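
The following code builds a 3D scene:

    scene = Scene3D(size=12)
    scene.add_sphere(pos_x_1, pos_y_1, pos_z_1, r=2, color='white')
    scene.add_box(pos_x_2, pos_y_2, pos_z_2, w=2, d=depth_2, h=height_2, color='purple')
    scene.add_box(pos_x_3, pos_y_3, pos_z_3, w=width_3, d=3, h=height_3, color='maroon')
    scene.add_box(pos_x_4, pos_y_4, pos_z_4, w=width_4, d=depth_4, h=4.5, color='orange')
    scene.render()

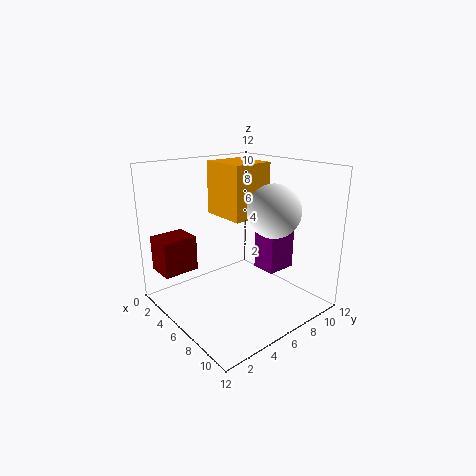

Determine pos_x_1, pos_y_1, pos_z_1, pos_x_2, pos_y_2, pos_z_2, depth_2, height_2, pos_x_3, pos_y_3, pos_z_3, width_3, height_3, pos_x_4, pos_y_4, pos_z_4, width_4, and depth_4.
pos_x_1 = 9.5; pos_y_1 = 6.5; pos_z_1 = 9; pos_x_2 = 7; pos_y_2 = 7; pos_z_2 = 3.5; depth_2 = 2.5; height_2 = 3.5; pos_x_3 = 1; pos_y_3 = 0.5; pos_z_3 = 3; width_3 = 2.5; height_3 = 3; pos_x_4 = 2.5; pos_y_4 = 5.5; pos_z_4 = 7.5; width_4 = 4; depth_4 = 3.5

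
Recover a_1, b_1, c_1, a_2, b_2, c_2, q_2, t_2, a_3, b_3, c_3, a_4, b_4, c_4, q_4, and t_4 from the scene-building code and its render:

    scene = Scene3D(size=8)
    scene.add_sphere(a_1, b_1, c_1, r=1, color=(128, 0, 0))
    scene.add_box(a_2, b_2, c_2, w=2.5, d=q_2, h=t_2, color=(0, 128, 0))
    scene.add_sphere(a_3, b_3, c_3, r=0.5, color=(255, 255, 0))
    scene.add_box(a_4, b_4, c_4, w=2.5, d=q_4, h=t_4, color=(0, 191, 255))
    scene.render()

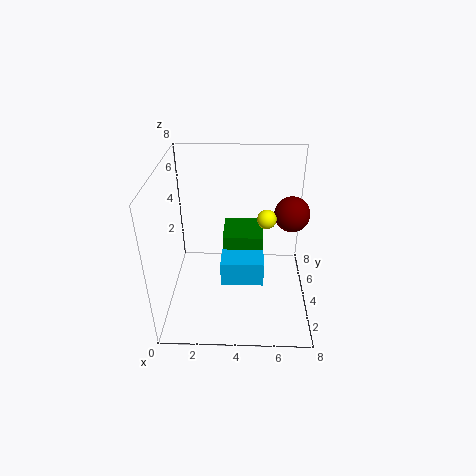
a_1 = 7, b_1 = 5, c_1 = 5, a_2 = 3, b_2 = 5.5, c_2 = 1.5, q_2 = 2.5, t_2 = 1.5, a_3 = 5.5, b_3 = 3.5, c_3 = 5.5, a_4 = 3, b_4 = 3.5, c_4 = 1, q_4 = 1.5, t_4 = 1.5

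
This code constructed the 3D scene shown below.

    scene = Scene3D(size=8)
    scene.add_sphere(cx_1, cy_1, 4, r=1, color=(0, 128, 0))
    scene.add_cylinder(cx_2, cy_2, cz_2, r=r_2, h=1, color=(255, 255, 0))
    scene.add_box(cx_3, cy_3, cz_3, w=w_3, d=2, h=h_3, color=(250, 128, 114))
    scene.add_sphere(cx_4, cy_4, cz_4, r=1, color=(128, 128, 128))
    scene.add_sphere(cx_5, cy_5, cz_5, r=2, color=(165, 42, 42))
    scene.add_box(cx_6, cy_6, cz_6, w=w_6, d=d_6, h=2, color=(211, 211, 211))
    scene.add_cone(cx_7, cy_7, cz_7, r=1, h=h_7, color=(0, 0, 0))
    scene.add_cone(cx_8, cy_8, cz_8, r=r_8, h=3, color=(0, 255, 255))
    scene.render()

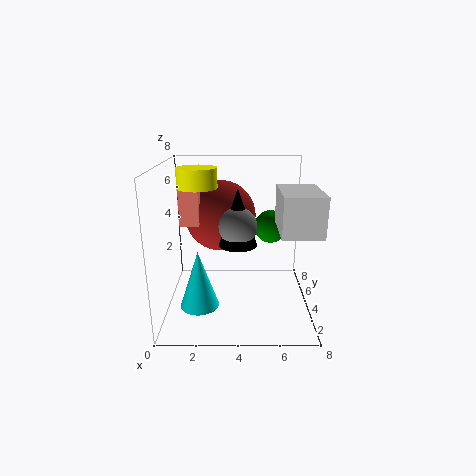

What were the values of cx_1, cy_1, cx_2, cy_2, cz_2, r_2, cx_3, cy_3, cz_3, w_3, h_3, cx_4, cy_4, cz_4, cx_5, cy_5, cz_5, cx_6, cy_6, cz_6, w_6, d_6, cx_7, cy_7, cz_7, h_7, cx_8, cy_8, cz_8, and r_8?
cx_1 = 6; cy_1 = 6; cx_2 = 2; cy_2 = 3; cz_2 = 7; r_2 = 1; cx_3 = 1; cy_3 = 3; cz_3 = 5; w_3 = 1; h_3 = 2; cx_4 = 4; cy_4 = 3; cz_4 = 5; cx_5 = 3; cy_5 = 5; cz_5 = 5; cx_6 = 6; cy_6 = 1; cz_6 = 5; w_6 = 2; d_6 = 3; cx_7 = 4; cy_7 = 3; cz_7 = 4; h_7 = 3; cx_8 = 2; cy_8 = 2; cz_8 = 1; r_8 = 1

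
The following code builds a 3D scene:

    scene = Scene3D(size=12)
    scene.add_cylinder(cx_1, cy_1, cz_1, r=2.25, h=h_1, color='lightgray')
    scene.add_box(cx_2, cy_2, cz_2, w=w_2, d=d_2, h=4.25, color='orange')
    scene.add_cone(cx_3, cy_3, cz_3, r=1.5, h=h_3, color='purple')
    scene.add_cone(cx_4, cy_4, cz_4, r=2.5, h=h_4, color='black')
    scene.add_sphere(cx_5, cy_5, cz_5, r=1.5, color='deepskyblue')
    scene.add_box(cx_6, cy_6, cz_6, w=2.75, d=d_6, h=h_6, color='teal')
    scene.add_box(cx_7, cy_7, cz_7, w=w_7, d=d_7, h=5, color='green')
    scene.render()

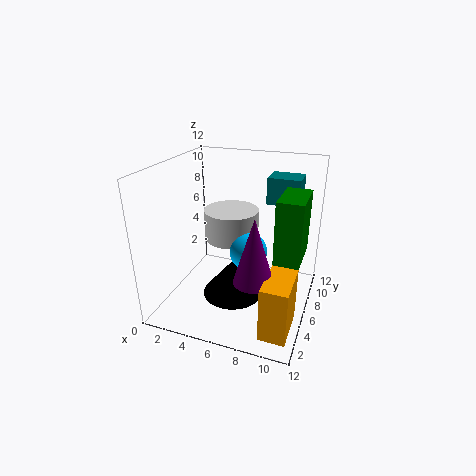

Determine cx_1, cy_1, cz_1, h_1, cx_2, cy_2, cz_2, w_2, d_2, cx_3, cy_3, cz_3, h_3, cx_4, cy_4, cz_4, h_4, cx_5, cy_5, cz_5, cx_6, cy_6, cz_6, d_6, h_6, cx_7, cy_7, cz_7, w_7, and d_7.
cx_1 = 5.25; cy_1 = 6.5; cz_1 = 5.75; h_1 = 2.5; cx_2 = 9.5; cy_2 = 0.5; cz_2 = 1; w_2 = 2; d_2 = 3.5; cx_3 = 8.5; cy_3 = 2.5; cz_3 = 4.5; h_3 = 5; cx_4 = 6; cy_4 = 4.75; cz_4 = 1.5; h_4 = 3; cx_5 = 7.25; cy_5 = 5; cz_5 = 5.5; cx_6 = 7.75; cy_6 = 8; cz_6 = 8.5; d_6 = 2.25; h_6 = 2.25; cx_7 = 9.5; cy_7 = 4; cz_7 = 5.25; w_7 = 2; d_7 = 3.75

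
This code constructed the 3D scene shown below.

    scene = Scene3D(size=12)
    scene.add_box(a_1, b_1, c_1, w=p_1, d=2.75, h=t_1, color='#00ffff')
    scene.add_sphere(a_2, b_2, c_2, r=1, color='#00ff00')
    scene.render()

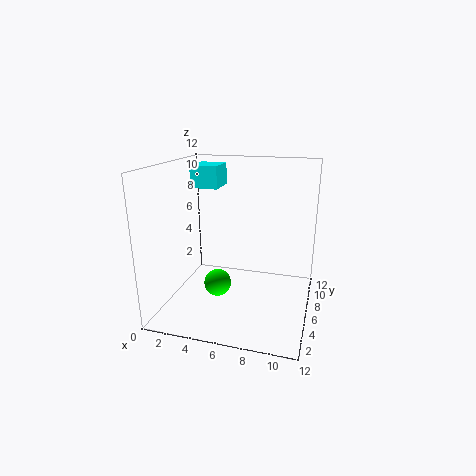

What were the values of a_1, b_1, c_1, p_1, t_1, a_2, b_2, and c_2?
a_1 = 1, b_1 = 8, c_1 = 9.5, p_1 = 2.5, t_1 = 2, a_2 = 5.5, b_2 = 2.25, c_2 = 3.75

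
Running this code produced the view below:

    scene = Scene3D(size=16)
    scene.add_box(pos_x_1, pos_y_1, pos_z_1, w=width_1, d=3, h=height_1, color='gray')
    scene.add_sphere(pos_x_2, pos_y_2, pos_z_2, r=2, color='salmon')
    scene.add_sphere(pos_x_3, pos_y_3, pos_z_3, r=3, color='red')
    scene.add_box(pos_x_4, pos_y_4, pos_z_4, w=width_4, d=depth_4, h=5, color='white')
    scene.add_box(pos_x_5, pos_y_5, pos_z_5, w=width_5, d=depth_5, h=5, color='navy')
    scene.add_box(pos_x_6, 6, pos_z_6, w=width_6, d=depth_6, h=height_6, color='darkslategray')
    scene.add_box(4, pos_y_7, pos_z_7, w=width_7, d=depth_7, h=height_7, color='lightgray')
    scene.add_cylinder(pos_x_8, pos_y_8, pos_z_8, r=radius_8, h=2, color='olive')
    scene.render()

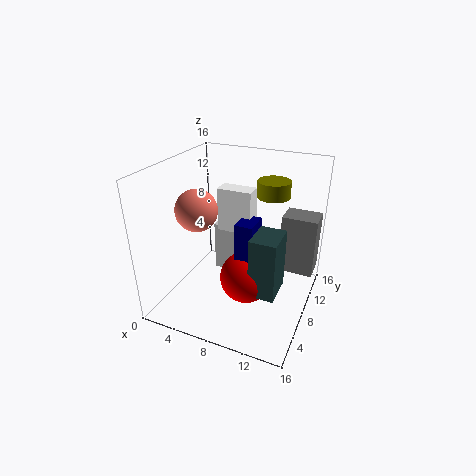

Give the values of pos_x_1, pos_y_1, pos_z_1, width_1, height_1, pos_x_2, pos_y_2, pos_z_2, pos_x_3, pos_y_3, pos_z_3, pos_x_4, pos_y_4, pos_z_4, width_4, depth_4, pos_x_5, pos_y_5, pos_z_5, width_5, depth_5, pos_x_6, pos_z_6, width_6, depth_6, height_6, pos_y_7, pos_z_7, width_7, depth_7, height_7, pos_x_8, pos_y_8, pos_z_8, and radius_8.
pos_x_1 = 12, pos_y_1 = 11, pos_z_1 = 3, width_1 = 4, height_1 = 7, pos_x_2 = 6, pos_y_2 = 3, pos_z_2 = 13, pos_x_3 = 9, pos_y_3 = 8, pos_z_3 = 3, pos_x_4 = 5, pos_y_4 = 9, pos_z_4 = 8, width_4 = 4, depth_4 = 2, pos_x_5 = 8, pos_y_5 = 7, pos_z_5 = 5, width_5 = 2, depth_5 = 3, pos_x_6 = 10, pos_z_6 = 2, width_6 = 3, depth_6 = 4, height_6 = 7, pos_y_7 = 10, pos_z_7 = 2, width_7 = 3, depth_7 = 4, height_7 = 6, pos_x_8 = 10, pos_y_8 = 14, pos_z_8 = 11, radius_8 = 2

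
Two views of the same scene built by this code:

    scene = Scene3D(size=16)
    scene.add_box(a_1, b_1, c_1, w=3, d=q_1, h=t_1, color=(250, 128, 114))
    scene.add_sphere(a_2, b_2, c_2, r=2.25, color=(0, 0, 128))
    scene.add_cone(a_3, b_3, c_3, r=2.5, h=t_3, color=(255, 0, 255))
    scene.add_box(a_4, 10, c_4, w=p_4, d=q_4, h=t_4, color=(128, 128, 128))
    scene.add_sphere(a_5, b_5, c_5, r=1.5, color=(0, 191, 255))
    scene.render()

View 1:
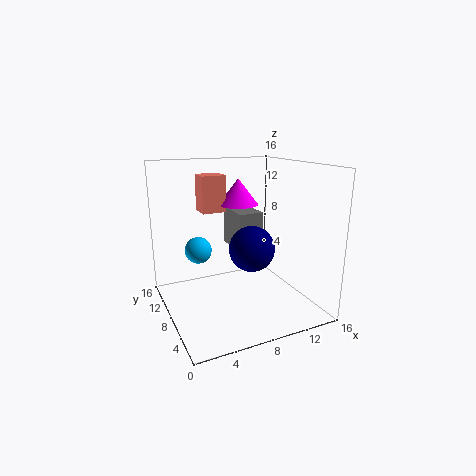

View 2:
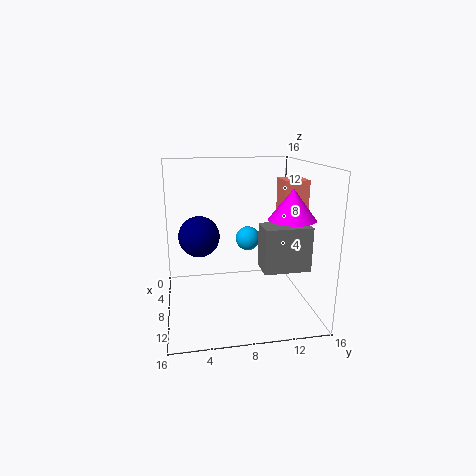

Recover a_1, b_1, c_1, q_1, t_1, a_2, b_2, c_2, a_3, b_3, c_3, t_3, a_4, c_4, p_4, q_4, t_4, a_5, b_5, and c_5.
a_1 = 5.75
b_1 = 13
c_1 = 9.75
q_1 = 2.75
t_1 = 4.5
a_2 = 7.5
b_2 = 3.75
c_2 = 8.25
a_3 = 10.5
b_3 = 13.25
c_3 = 10.5
t_3 = 3.25
a_4 = 9.25
c_4 = 5.25
p_4 = 3
q_4 = 5
t_4 = 4.75
a_5 = 4
b_5 = 10
c_5 = 6.5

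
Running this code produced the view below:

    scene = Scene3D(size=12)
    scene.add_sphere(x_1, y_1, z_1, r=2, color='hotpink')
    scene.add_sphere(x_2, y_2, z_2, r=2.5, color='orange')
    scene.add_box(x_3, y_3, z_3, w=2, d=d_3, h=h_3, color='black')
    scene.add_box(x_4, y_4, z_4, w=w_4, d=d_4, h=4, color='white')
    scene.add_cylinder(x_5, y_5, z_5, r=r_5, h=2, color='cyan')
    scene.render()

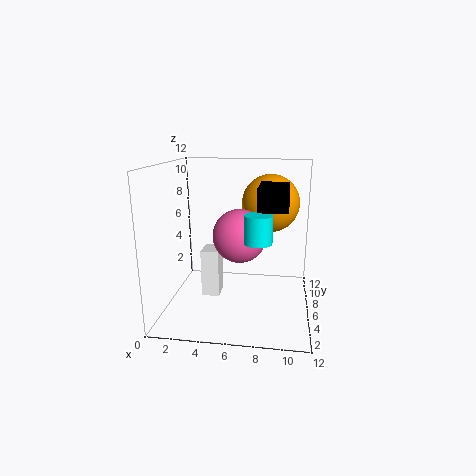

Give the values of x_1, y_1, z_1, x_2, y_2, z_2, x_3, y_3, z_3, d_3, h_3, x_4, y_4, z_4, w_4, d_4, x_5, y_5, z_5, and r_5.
x_1 = 6.5; y_1 = 3.5; z_1 = 7; x_2 = 8.5; y_2 = 8.5; z_2 = 8.5; x_3 = 8; y_3 = 0.5; z_3 = 9.5; d_3 = 3.5; h_3 = 1.5; x_4 = 3; y_4 = 5; z_4 = 1; w_4 = 1.5; d_4 = 2; x_5 = 8; y_5 = 2; z_5 = 7; r_5 = 1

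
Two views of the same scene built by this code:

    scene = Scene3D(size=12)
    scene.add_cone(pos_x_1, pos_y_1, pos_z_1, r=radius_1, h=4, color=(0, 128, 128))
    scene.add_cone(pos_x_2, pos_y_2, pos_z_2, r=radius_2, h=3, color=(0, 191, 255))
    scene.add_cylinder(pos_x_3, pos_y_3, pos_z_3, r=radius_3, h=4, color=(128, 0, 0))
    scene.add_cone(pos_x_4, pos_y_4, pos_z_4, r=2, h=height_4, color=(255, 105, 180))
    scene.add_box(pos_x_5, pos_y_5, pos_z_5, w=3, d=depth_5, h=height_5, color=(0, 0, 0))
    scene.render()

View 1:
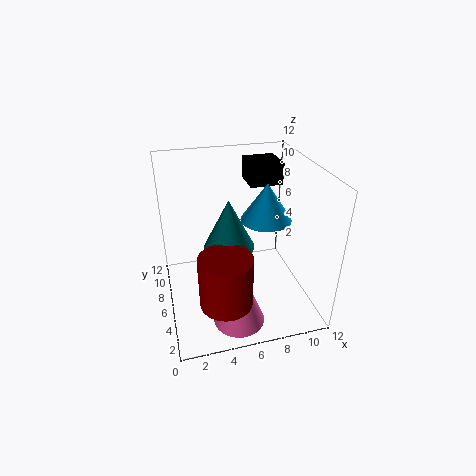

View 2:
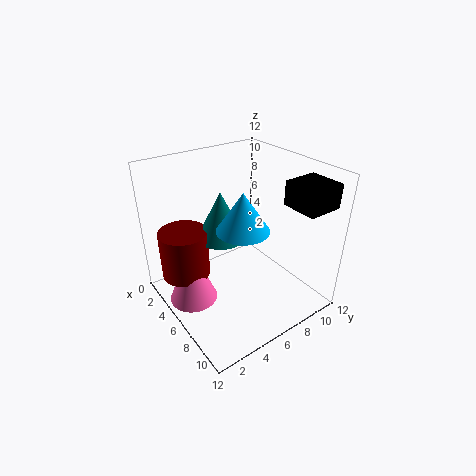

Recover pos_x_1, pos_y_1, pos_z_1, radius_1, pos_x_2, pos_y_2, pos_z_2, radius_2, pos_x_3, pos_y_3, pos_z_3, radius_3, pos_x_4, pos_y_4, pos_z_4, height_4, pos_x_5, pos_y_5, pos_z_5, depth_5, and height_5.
pos_x_1 = 5, pos_y_1 = 5, pos_z_1 = 6, radius_1 = 2, pos_x_2 = 8, pos_y_2 = 5, pos_z_2 = 8, radius_2 = 2, pos_x_3 = 4, pos_y_3 = 2, pos_z_3 = 3, radius_3 = 2, pos_x_4 = 5, pos_y_4 = 2, pos_z_4 = 1, height_4 = 5, pos_x_5 = 8, pos_y_5 = 9, pos_z_5 = 9, depth_5 = 3, height_5 = 2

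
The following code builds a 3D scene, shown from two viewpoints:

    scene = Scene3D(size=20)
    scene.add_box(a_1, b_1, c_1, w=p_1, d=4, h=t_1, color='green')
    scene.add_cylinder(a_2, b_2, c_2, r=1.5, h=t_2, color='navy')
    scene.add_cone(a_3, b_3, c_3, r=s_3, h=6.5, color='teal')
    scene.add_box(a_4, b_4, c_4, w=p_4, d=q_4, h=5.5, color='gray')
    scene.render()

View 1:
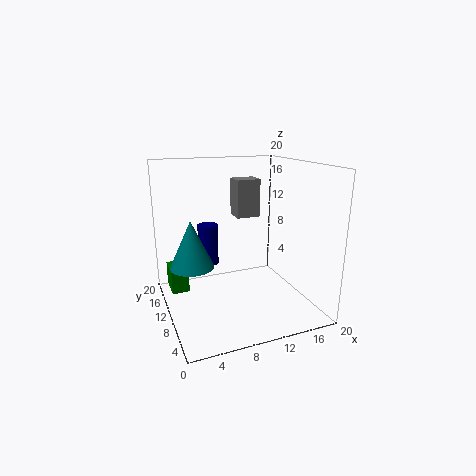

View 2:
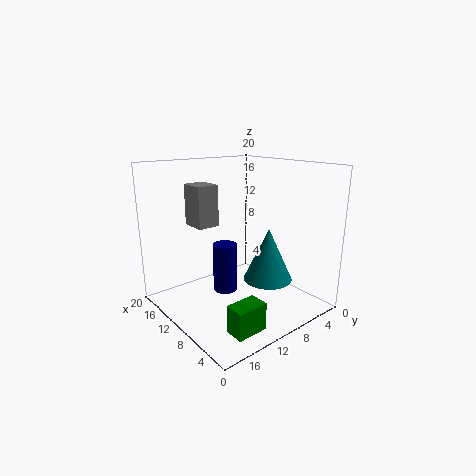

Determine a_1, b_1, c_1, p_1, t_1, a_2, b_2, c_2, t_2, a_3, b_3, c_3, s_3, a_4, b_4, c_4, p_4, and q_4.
a_1 = 1
b_1 = 13
c_1 = 1.5
p_1 = 2.5
t_1 = 3.5
a_2 = 7
b_2 = 14.5
c_2 = 5
t_2 = 6
a_3 = 3.5
b_3 = 10.5
c_3 = 6.5
s_3 = 3
a_4 = 11
b_4 = 12.5
c_4 = 12
p_4 = 3.5
q_4 = 3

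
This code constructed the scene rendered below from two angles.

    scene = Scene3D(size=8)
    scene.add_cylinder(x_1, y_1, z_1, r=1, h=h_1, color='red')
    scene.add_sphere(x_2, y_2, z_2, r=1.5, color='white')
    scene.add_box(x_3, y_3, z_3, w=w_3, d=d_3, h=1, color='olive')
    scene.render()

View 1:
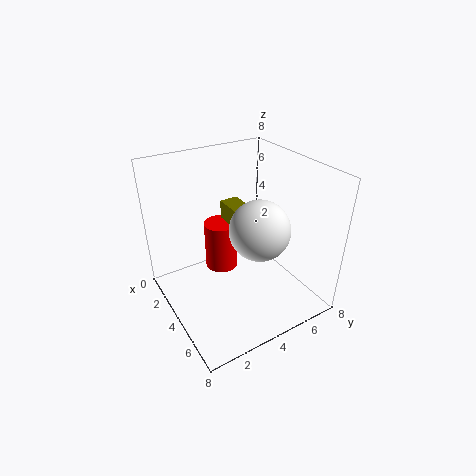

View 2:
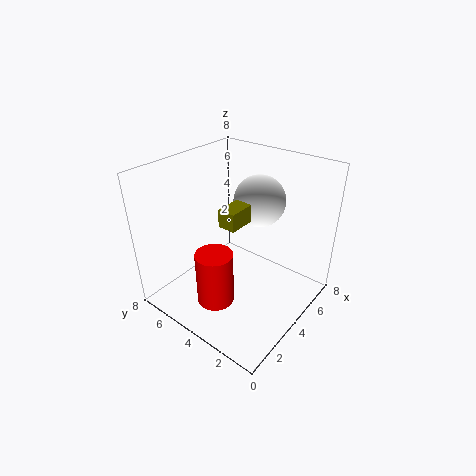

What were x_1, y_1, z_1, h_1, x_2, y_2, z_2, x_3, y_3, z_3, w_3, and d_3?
x_1 = 2; y_1 = 4; z_1 = 1; h_1 = 3; x_2 = 6; y_2 = 4; z_2 = 5.5; x_3 = 3; y_3 = 3.5; z_3 = 5; w_3 = 1.5; d_3 = 1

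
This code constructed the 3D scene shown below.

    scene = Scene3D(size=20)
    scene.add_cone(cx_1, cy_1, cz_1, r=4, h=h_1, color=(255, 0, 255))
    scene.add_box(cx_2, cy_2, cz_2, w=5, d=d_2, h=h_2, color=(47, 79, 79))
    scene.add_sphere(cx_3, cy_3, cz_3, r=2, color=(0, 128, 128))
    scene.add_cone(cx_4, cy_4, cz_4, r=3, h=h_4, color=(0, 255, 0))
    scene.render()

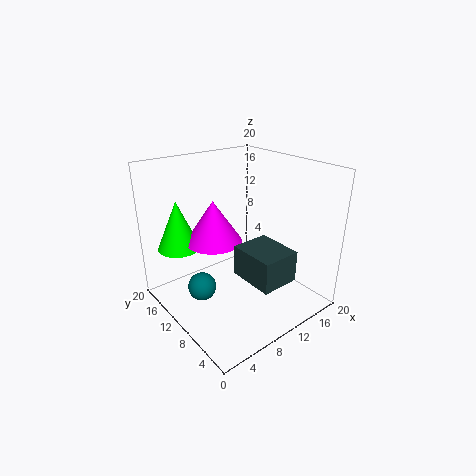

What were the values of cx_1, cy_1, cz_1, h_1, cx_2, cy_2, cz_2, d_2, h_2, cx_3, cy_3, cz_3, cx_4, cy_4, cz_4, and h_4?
cx_1 = 8, cy_1 = 13, cz_1 = 9, h_1 = 6, cx_2 = 7, cy_2 = 1, cz_2 = 7, d_2 = 6, h_2 = 4, cx_3 = 5, cy_3 = 12, cz_3 = 3, cx_4 = 4, cy_4 = 16, cz_4 = 8, h_4 = 7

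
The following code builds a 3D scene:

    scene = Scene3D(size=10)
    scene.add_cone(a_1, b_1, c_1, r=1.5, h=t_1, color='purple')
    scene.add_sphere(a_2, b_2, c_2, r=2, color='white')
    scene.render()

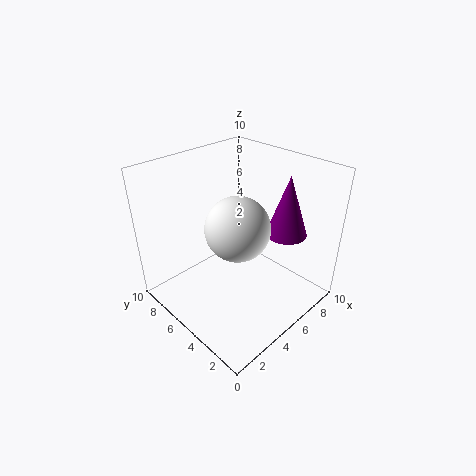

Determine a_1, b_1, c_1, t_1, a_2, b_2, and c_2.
a_1 = 8.5
b_1 = 3.5
c_1 = 4.5
t_1 = 4.5
a_2 = 3.5
b_2 = 3.5
c_2 = 7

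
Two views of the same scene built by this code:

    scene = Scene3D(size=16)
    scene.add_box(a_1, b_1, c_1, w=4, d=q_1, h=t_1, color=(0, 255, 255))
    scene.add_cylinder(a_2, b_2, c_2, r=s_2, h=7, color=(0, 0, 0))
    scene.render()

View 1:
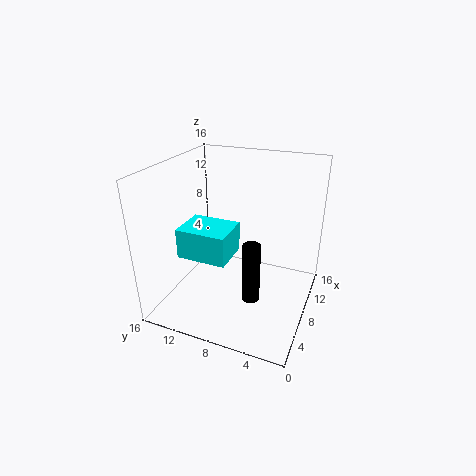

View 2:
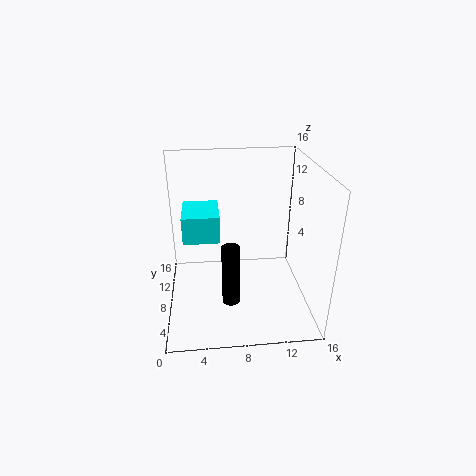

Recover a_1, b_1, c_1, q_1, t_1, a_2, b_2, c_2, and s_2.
a_1 = 2, b_1 = 7, c_1 = 8, q_1 = 5, t_1 = 3, a_2 = 7, b_2 = 6, c_2 = 1, s_2 = 1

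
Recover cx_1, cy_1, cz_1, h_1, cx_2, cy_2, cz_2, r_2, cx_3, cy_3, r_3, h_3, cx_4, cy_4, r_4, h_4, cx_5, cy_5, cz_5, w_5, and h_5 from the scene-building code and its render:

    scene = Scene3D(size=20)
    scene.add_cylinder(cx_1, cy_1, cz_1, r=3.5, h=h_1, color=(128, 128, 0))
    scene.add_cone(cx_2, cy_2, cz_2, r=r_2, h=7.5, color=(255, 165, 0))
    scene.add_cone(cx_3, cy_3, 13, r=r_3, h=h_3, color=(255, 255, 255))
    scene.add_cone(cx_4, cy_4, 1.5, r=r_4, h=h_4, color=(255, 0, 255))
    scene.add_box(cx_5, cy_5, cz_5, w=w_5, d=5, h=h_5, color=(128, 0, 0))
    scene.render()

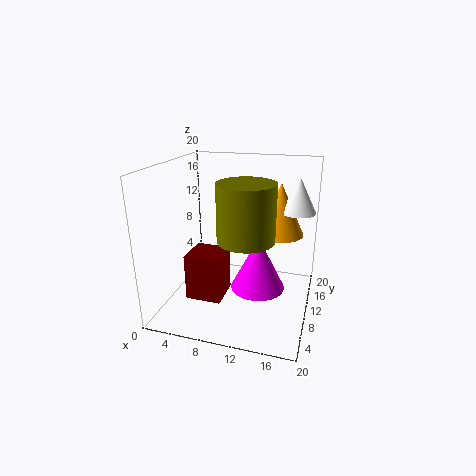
cx_1 = 12.5, cy_1 = 5, cz_1 = 12, h_1 = 7, cx_2 = 15, cy_2 = 14.5, cz_2 = 9.5, r_2 = 3.5, cx_3 = 17.5, cy_3 = 14.5, r_3 = 2.5, h_3 = 5, cx_4 = 12.5, cy_4 = 12, r_4 = 4, h_4 = 8, cx_5 = 3.5, cy_5 = 6, cz_5 = 1.5, w_5 = 5, h_5 = 6.5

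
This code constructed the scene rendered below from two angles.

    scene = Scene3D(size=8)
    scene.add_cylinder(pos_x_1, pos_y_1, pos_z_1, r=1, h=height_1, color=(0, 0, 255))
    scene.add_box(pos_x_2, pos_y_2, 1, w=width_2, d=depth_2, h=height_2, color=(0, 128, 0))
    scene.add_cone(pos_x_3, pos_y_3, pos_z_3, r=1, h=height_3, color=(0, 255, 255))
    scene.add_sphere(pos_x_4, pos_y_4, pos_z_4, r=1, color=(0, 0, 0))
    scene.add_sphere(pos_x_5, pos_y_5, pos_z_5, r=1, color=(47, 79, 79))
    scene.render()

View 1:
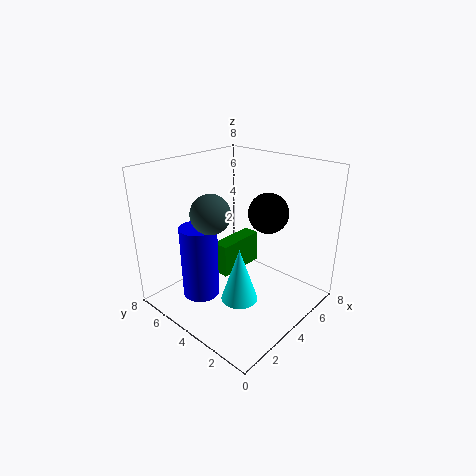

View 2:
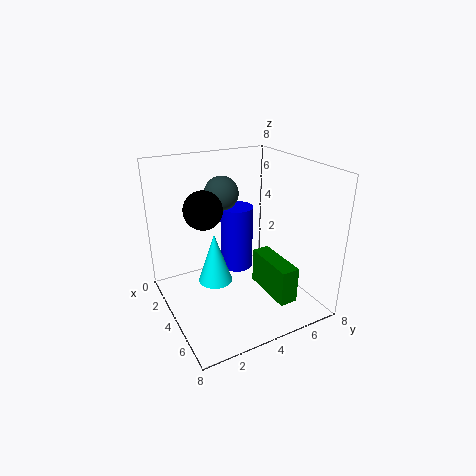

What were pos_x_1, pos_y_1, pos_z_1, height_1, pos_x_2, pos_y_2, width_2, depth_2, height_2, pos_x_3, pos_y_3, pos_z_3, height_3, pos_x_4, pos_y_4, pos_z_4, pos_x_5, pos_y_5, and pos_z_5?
pos_x_1 = 2, pos_y_1 = 5, pos_z_1 = 1, height_1 = 4, pos_x_2 = 4, pos_y_2 = 5, width_2 = 3, depth_2 = 1, height_2 = 2, pos_x_3 = 3, pos_y_3 = 3, pos_z_3 = 1, height_3 = 3, pos_x_4 = 4, pos_y_4 = 2, pos_z_4 = 6, pos_x_5 = 2, pos_y_5 = 4, pos_z_5 = 6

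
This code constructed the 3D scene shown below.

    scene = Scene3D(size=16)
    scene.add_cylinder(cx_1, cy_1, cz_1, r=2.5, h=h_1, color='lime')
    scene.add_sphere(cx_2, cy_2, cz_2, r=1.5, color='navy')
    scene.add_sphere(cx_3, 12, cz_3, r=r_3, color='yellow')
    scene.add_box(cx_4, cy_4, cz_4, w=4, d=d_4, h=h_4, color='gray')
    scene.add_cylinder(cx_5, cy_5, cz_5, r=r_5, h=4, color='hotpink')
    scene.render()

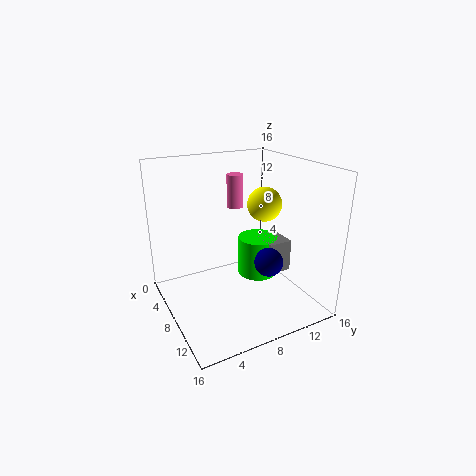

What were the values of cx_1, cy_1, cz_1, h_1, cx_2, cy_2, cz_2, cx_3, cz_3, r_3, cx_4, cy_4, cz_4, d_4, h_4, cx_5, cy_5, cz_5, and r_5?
cx_1 = 5
cy_1 = 12.5
cz_1 = 1
h_1 = 5
cx_2 = 12
cy_2 = 9.5
cz_2 = 6.5
cx_3 = 7
cz_3 = 11
r_3 = 2
cx_4 = 4
cy_4 = 12.5
cz_4 = 2
d_4 = 3
h_4 = 4
cx_5 = 3.5
cy_5 = 10
cz_5 = 10
r_5 = 1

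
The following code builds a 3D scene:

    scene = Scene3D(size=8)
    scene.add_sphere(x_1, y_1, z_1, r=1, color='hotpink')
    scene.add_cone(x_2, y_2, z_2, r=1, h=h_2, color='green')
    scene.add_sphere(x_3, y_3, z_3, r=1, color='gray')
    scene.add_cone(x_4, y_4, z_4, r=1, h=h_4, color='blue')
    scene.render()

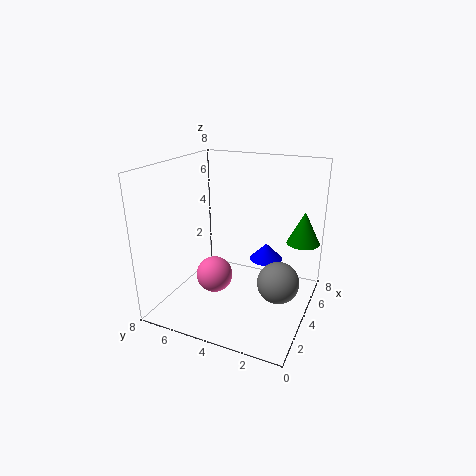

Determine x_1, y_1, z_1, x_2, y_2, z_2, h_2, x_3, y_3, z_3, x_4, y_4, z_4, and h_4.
x_1 = 3, y_1 = 5, z_1 = 2, x_2 = 7, y_2 = 1, z_2 = 3, h_2 = 2, x_3 = 2, y_3 = 1, z_3 = 3, x_4 = 6, y_4 = 3, z_4 = 2, h_4 = 1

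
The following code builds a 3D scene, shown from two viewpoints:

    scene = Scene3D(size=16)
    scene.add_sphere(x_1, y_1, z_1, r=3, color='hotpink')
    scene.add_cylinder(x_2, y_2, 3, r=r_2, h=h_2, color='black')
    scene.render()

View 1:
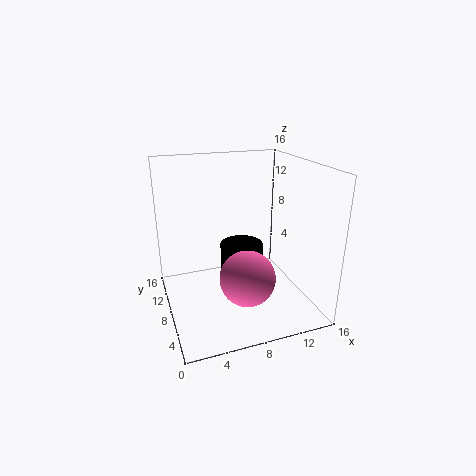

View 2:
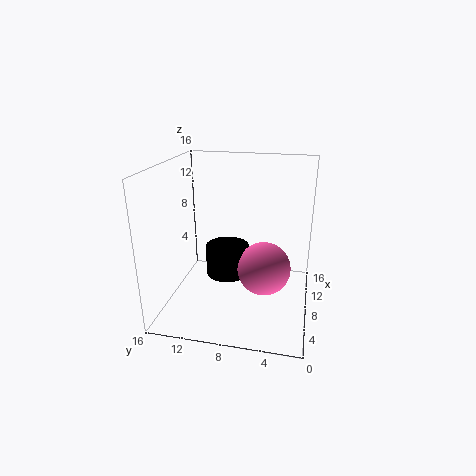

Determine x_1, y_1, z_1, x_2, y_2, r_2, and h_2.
x_1 = 8, y_1 = 5, z_1 = 4.5, x_2 = 9, y_2 = 9.5, r_2 = 2.5, h_2 = 3.5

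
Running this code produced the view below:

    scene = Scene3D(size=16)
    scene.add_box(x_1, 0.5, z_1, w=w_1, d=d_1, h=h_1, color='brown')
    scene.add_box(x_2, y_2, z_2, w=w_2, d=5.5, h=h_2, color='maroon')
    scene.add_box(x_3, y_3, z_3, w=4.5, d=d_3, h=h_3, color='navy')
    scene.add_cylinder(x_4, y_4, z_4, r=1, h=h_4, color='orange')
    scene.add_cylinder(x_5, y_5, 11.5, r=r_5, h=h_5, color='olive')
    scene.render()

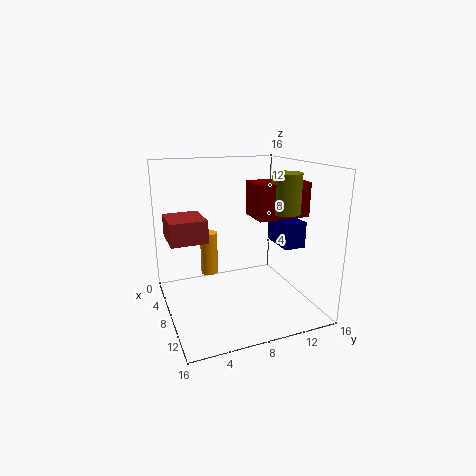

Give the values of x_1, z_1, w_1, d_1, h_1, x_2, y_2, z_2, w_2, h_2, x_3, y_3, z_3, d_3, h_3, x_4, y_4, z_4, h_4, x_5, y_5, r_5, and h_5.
x_1 = 4; z_1 = 8; w_1 = 4.5; d_1 = 4; h_1 = 2.5; x_2 = 9; y_2 = 8.5; z_2 = 11; w_2 = 3.5; h_2 = 3.5; x_3 = 5.5; y_3 = 13; z_3 = 6.5; d_3 = 2.5; h_3 = 3; x_4 = 5; y_4 = 5.5; z_4 = 3; h_4 = 5; x_5 = 12; y_5 = 11.5; r_5 = 1.5; h_5 = 4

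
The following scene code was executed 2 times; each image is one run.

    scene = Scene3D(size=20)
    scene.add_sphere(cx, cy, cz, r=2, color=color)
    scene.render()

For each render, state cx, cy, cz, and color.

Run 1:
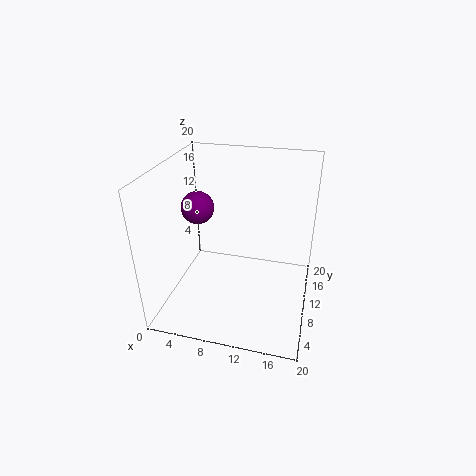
cx = 6
cy = 6
cz = 16
color = 'purple'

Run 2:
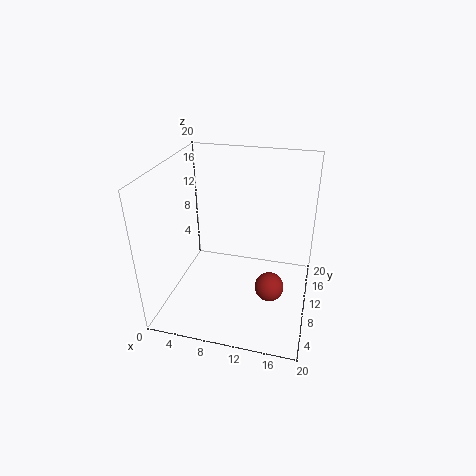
cx = 15
cy = 8
cz = 4
color = 'brown'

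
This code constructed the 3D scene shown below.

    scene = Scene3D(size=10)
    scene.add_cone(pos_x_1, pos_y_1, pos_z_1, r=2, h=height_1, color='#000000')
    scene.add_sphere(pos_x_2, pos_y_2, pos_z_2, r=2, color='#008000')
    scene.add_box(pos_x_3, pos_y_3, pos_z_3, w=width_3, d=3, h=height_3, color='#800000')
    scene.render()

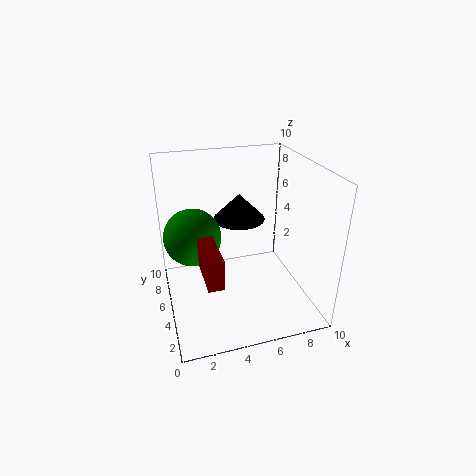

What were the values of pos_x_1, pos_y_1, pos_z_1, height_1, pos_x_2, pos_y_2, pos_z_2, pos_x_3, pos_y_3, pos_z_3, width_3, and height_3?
pos_x_1 = 6
pos_y_1 = 8
pos_z_1 = 5
height_1 = 2
pos_x_2 = 2
pos_y_2 = 6
pos_z_2 = 5
pos_x_3 = 2
pos_y_3 = 1
pos_z_3 = 4
width_3 = 1
height_3 = 2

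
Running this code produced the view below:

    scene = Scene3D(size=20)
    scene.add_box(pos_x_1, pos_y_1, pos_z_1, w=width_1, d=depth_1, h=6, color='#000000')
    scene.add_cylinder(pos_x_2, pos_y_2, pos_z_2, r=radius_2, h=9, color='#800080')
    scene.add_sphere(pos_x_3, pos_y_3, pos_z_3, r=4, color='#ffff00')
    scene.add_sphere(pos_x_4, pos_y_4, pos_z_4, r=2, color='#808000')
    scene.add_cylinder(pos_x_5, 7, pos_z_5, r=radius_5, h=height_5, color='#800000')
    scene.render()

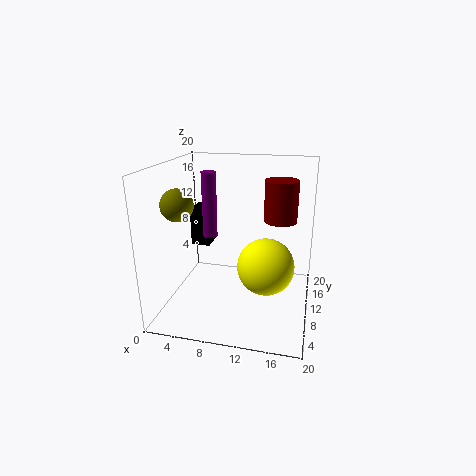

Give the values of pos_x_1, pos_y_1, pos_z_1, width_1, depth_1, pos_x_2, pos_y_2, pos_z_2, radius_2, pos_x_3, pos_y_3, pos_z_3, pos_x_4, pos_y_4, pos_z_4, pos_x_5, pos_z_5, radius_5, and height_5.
pos_x_1 = 1; pos_y_1 = 15; pos_z_1 = 6; width_1 = 3; depth_1 = 4; pos_x_2 = 6; pos_y_2 = 10; pos_z_2 = 10; radius_2 = 1; pos_x_3 = 14; pos_y_3 = 10; pos_z_3 = 6; pos_x_4 = 4; pos_y_4 = 4; pos_z_4 = 16; pos_x_5 = 16; pos_z_5 = 14; radius_5 = 2; height_5 = 5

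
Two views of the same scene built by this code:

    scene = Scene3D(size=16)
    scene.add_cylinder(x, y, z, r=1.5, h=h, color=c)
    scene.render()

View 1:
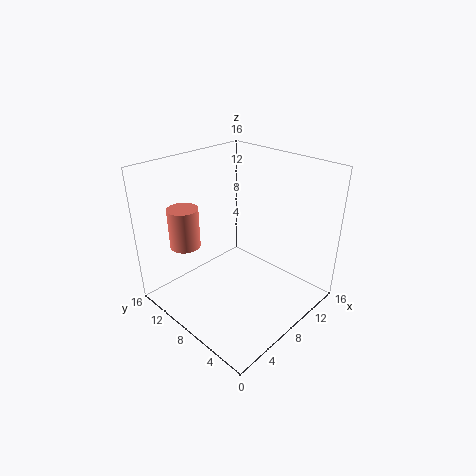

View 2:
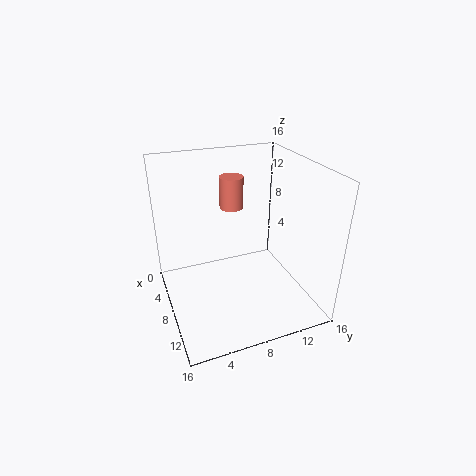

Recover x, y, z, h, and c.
x = 2; y = 9.5; z = 9; h = 4; c = 'salmon'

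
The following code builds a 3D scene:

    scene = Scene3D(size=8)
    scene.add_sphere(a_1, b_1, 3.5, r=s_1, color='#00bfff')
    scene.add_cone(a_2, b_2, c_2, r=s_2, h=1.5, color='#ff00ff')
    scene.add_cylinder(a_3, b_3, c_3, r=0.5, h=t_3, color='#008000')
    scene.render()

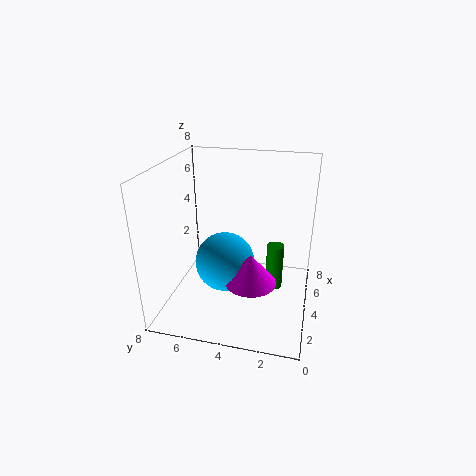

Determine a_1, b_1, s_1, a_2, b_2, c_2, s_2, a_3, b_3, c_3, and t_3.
a_1 = 2.25
b_1 = 4.25
s_1 = 1.5
a_2 = 1.5
b_2 = 2.75
c_2 = 3
s_2 = 1.25
a_3 = 5
b_3 = 2
c_3 = 0.5
t_3 = 2.75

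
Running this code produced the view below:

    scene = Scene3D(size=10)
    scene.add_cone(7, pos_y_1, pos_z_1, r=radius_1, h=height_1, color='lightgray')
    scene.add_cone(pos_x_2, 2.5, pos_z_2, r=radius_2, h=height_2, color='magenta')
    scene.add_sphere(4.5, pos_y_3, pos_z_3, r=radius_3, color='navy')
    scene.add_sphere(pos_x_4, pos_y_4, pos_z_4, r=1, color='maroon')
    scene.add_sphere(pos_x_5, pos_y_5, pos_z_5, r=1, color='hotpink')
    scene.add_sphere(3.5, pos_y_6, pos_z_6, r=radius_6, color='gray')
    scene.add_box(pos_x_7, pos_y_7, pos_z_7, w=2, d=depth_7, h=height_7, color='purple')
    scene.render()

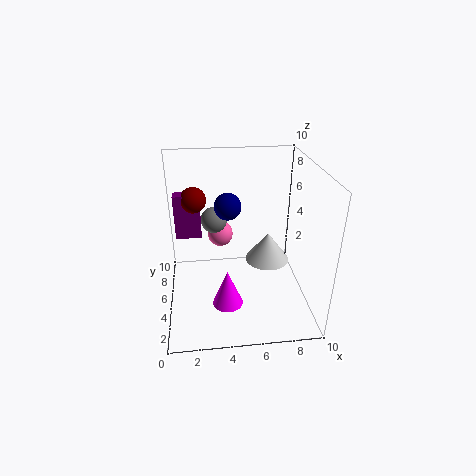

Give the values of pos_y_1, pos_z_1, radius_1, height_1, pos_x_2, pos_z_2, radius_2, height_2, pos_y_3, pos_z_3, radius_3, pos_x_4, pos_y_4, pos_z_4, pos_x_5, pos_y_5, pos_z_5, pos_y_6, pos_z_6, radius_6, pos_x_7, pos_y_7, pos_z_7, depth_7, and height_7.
pos_y_1 = 4.5
pos_z_1 = 3.5
radius_1 = 1.5
height_1 = 2
pos_x_2 = 4
pos_z_2 = 1.5
radius_2 = 1
height_2 = 2.5
pos_y_3 = 7
pos_z_3 = 6.5
radius_3 = 1
pos_x_4 = 2
pos_y_4 = 8.5
pos_z_4 = 6.5
pos_x_5 = 4
pos_y_5 = 8.5
pos_z_5 = 3.5
pos_y_6 = 8
pos_z_6 = 5
radius_6 = 1
pos_x_7 = 0.5
pos_y_7 = 8
pos_z_7 = 3.5
depth_7 = 1
height_7 = 3.5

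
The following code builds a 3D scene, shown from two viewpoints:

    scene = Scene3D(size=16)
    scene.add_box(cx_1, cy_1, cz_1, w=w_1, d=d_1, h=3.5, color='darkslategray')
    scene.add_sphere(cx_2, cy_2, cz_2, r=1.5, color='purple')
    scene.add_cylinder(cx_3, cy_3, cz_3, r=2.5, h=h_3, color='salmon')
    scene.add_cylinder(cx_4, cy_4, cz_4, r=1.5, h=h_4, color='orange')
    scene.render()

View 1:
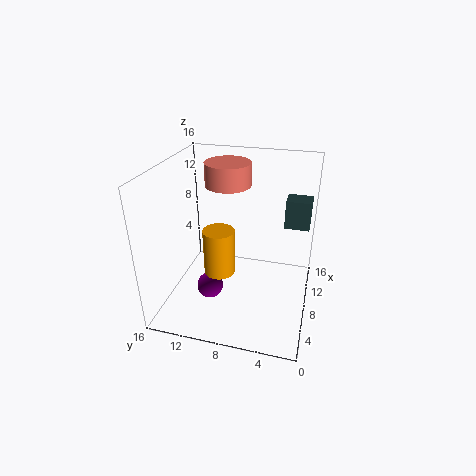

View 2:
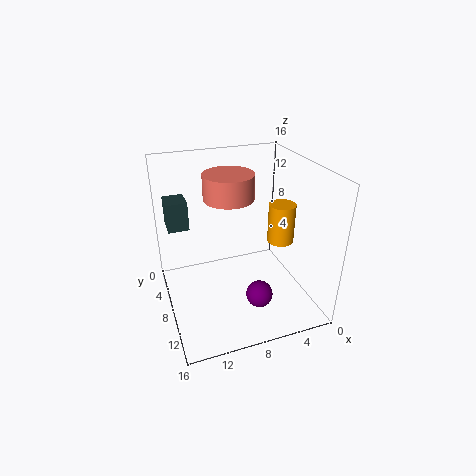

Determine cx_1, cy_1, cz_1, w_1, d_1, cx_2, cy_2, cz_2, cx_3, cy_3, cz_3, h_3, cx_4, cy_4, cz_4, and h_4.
cx_1 = 12.5, cy_1 = 0.5, cz_1 = 7.5, w_1 = 2.5, d_1 = 3, cx_2 = 6.5, cy_2 = 11, cz_2 = 2, cx_3 = 9.5, cy_3 = 9.5, cz_3 = 13.5, h_3 = 2.5, cx_4 = 3, cy_4 = 8.5, cz_4 = 7, h_4 = 4.5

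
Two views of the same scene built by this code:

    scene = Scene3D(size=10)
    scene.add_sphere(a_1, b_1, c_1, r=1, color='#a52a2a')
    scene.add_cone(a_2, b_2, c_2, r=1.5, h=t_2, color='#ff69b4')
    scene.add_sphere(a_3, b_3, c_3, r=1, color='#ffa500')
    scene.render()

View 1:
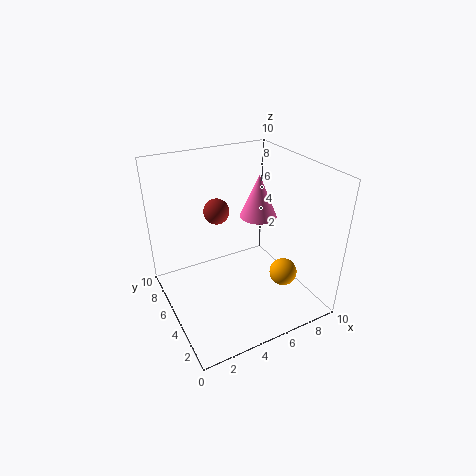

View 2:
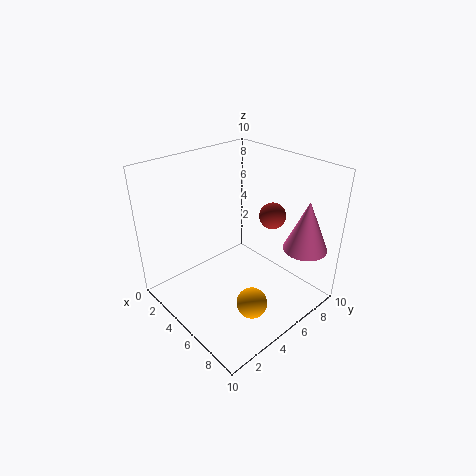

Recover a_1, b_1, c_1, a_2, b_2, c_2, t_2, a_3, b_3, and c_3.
a_1 = 5; b_1 = 8.5; c_1 = 5.5; a_2 = 8.5; b_2 = 8; c_2 = 4.5; t_2 = 3.5; a_3 = 8; b_3 = 3.5; c_3 = 2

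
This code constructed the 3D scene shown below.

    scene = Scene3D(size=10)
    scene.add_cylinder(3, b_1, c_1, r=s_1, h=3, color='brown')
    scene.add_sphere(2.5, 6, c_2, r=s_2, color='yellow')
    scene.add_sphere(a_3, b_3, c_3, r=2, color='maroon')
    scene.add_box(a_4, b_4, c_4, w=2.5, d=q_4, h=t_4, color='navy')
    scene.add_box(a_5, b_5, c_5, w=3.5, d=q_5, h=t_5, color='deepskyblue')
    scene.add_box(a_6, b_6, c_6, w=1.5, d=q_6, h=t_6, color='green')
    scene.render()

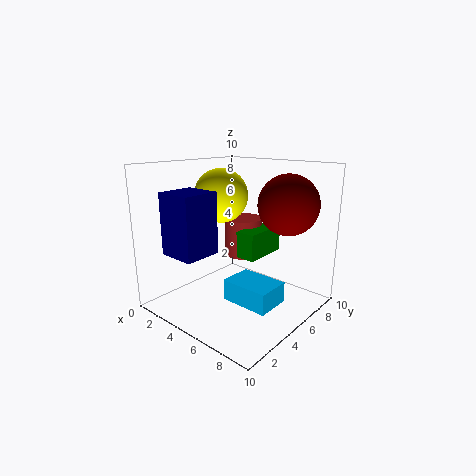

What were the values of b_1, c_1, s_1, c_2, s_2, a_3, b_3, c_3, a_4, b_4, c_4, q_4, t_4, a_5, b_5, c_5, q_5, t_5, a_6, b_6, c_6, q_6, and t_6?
b_1 = 8; c_1 = 2.5; s_1 = 1.5; c_2 = 7.5; s_2 = 2; a_3 = 8; b_3 = 6.5; c_3 = 7.5; a_4 = 2.5; b_4 = 0.5; c_4 = 4.5; q_4 = 2.5; t_4 = 4; a_5 = 4.5; b_5 = 4; c_5 = 0.5; q_5 = 2.5; t_5 = 1.5; a_6 = 4; b_6 = 6; c_6 = 3; q_6 = 3.5; t_6 = 2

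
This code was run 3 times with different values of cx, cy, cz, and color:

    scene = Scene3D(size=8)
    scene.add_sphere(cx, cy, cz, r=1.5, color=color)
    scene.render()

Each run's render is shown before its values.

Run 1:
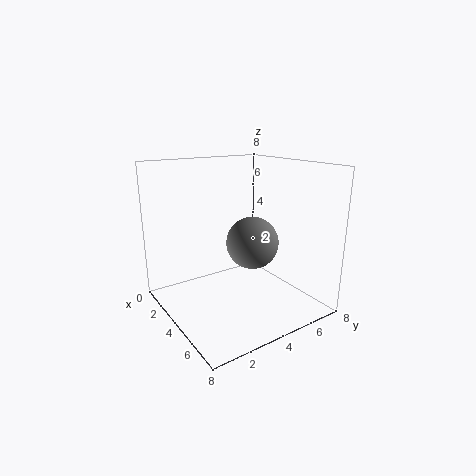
cx = 4
cy = 5
cz = 3.5
color = 'gray'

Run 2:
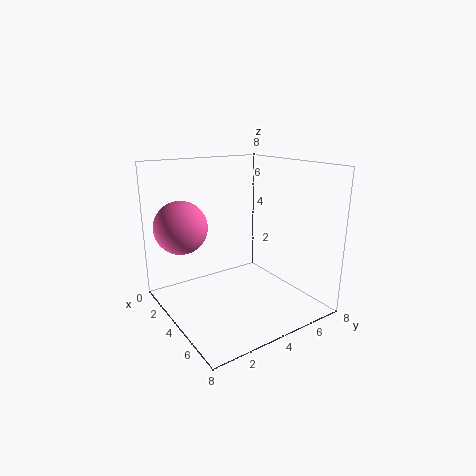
cx = 2
cy = 1.5
cz = 4.5
color = 'hotpink'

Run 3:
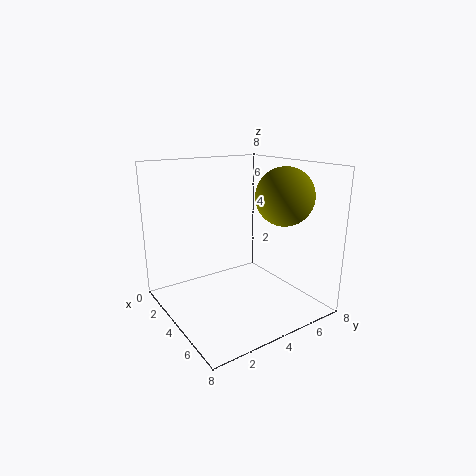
cx = 6
cy = 5.5
cz = 6.5
color = 'olive'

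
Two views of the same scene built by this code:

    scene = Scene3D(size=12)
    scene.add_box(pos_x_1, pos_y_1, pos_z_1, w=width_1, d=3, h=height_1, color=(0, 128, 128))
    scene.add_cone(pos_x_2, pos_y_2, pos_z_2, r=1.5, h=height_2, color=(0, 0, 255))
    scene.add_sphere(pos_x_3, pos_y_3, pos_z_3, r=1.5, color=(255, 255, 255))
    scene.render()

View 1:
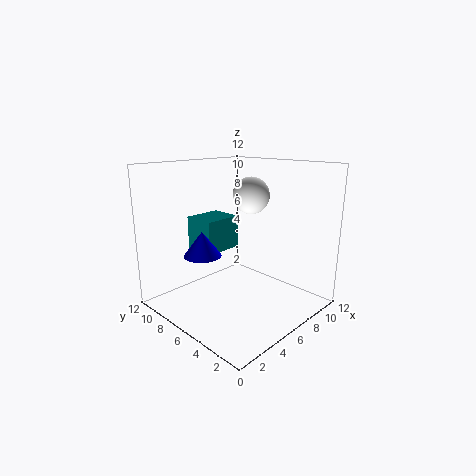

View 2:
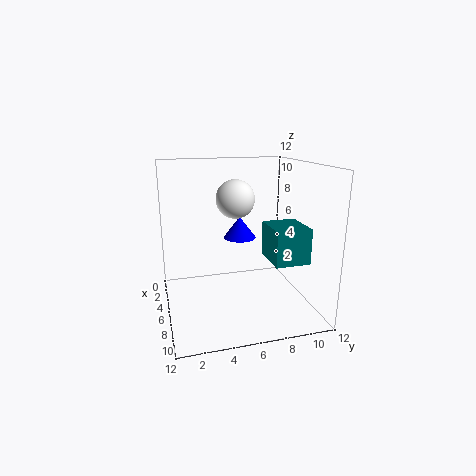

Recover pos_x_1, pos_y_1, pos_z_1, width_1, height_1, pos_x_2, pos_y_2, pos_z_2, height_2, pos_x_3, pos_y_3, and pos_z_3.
pos_x_1 = 5, pos_y_1 = 8.5, pos_z_1 = 4, width_1 = 3.5, height_1 = 3, pos_x_2 = 3, pos_y_2 = 7, pos_z_2 = 5, height_2 = 2, pos_x_3 = 7, pos_y_3 = 5.5, pos_z_3 = 9.5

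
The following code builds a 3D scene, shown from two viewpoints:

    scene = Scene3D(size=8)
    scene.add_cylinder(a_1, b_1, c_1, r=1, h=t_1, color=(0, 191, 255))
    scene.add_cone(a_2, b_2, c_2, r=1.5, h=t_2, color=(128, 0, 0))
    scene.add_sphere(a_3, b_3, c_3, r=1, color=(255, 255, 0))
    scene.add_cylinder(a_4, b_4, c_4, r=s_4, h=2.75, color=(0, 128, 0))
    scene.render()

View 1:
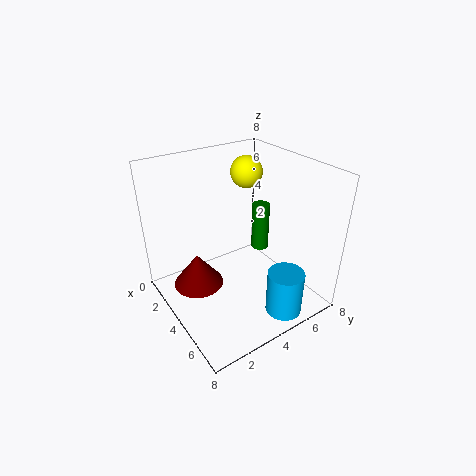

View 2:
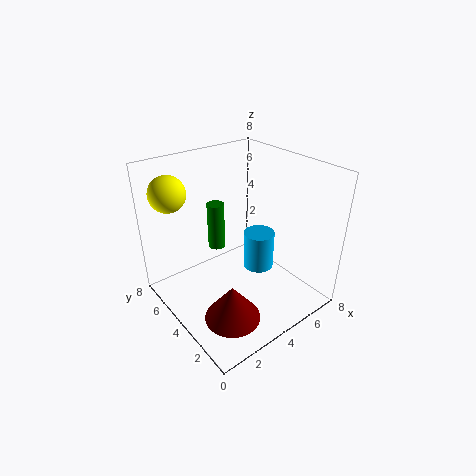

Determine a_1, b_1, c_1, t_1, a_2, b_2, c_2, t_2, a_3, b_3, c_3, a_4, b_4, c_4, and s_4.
a_1 = 6.75, b_1 = 5.25, c_1 = 0.25, t_1 = 2.5, a_2 = 2.25, b_2 = 2.25, c_2 = 0.5, t_2 = 2, a_3 = 1.25, b_3 = 6.5, c_3 = 6.5, a_4 = 3.75, b_4 = 5.75, c_4 = 2.75, s_4 = 0.5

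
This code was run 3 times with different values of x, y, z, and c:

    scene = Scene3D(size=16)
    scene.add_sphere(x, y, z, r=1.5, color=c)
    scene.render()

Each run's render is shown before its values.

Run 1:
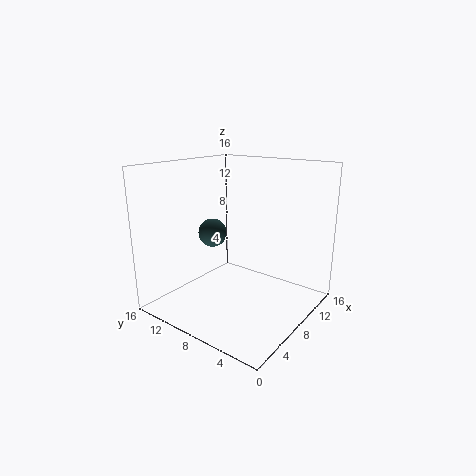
x = 5.5; y = 9.5; z = 9; c = 'darkslategray'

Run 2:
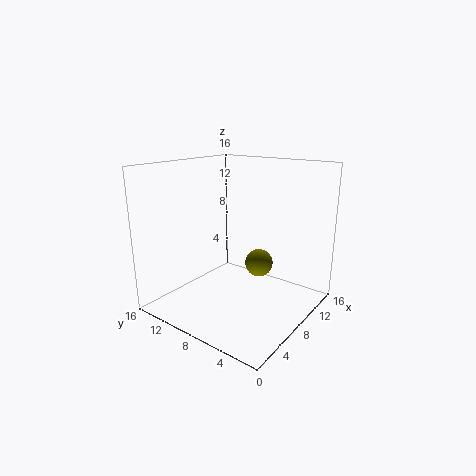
x = 8.5; y = 5.5; z = 5.5; c = 'olive'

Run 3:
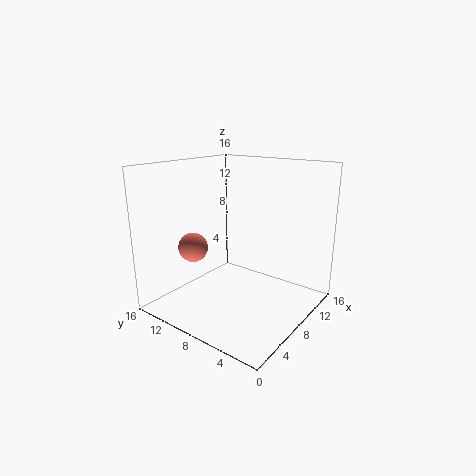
x = 3; y = 10; z = 8; c = 'salmon'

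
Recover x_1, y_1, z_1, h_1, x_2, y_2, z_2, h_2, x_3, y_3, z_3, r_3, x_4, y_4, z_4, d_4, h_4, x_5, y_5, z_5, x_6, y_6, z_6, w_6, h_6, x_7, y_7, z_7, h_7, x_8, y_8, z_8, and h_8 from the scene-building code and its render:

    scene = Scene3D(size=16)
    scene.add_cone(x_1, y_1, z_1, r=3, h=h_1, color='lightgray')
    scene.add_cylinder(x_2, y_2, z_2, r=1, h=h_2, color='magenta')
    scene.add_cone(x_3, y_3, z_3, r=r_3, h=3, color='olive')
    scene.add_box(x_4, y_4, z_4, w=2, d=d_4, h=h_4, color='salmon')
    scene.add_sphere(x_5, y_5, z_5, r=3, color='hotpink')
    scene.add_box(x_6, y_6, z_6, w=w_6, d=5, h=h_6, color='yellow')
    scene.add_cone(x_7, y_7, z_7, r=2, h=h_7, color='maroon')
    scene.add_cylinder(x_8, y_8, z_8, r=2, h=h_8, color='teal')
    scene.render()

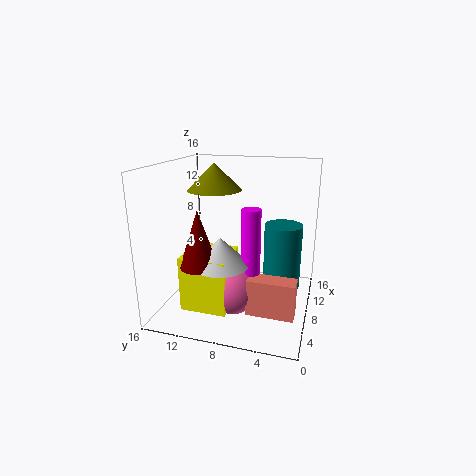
x_1 = 5, y_1 = 9, z_1 = 6, h_1 = 3, x_2 = 6, y_2 = 6, z_2 = 5, h_2 = 7, x_3 = 9, y_3 = 11, z_3 = 13, r_3 = 3, x_4 = 4, y_4 = 1, z_4 = 1, d_4 = 5, h_4 = 4, x_5 = 6, y_5 = 8, z_5 = 3, x_6 = 3, y_6 = 8, z_6 = 1, w_6 = 5, h_6 = 6, x_7 = 4, y_7 = 11, z_7 = 6, h_7 = 6, x_8 = 8, y_8 = 3, z_8 = 3, h_8 = 7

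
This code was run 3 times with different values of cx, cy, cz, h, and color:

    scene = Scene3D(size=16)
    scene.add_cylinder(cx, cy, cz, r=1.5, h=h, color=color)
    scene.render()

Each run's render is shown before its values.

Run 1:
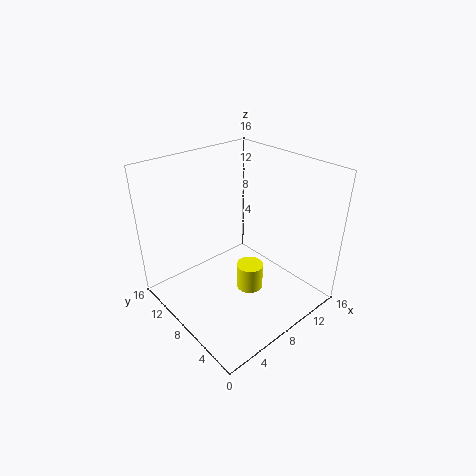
cx = 8.5
cy = 6.5
cz = 2
h = 3
color = 'yellow'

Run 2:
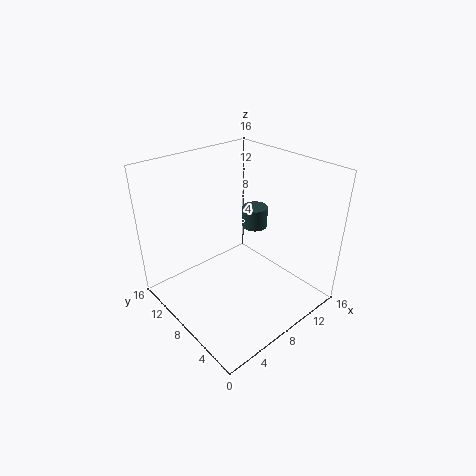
cx = 12
cy = 9.5
cz = 7.5
h = 2.5
color = 'darkslategray'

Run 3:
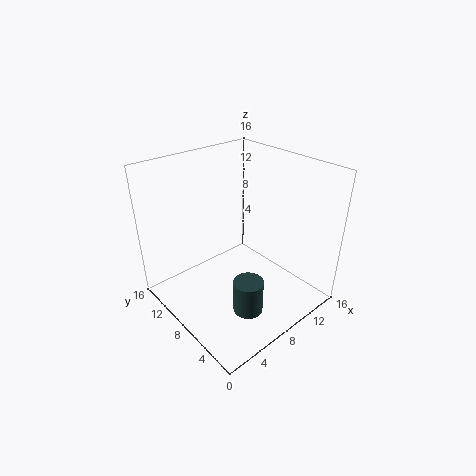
cx = 5
cy = 3
cz = 3
h = 3.5
color = 'darkslategray'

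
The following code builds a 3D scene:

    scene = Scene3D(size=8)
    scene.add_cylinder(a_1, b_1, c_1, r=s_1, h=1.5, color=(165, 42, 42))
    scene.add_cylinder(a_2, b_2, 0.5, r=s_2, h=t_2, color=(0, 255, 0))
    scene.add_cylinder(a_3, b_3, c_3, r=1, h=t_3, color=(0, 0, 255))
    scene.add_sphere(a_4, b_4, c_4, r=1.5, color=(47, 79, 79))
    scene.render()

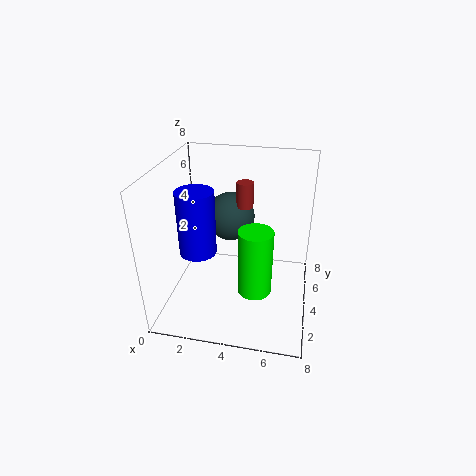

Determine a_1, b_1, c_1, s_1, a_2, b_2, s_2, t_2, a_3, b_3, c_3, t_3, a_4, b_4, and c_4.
a_1 = 4, b_1 = 6, c_1 = 5, s_1 = 0.5, a_2 = 5, b_2 = 4, s_2 = 1, t_2 = 4, a_3 = 2, b_3 = 3, c_3 = 3.5, t_3 = 3.5, a_4 = 3, b_4 = 6.5, c_4 = 4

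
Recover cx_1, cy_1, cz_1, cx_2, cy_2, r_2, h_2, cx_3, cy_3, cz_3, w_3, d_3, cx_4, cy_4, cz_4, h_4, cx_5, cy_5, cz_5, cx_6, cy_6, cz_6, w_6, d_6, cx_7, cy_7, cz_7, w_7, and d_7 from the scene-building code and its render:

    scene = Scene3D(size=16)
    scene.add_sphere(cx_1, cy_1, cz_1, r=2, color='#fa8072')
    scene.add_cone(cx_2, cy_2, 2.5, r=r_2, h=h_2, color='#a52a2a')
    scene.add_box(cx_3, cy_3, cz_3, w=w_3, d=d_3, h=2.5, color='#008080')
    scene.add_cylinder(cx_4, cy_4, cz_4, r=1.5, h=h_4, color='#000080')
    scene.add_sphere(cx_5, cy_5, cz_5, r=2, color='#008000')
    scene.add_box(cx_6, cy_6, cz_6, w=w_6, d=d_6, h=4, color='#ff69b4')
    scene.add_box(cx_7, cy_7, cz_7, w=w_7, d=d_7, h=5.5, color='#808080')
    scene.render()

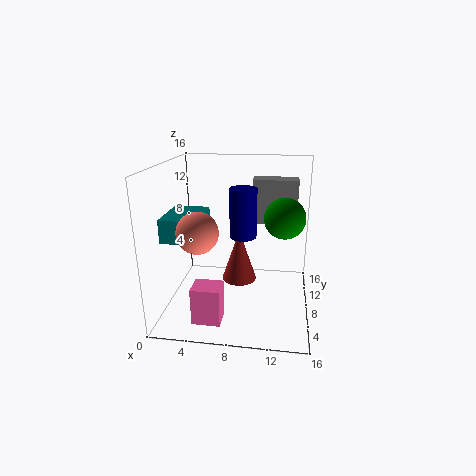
cx_1 = 5, cy_1 = 2.5, cz_1 = 10.5, cx_2 = 8, cy_2 = 9, r_2 = 2, h_2 = 6, cx_3 = 0.5, cy_3 = 4, cz_3 = 8.5, w_3 = 4, d_3 = 5.5, cx_4 = 8.5, cy_4 = 8.5, cz_4 = 8, h_4 = 5.5, cx_5 = 13, cy_5 = 5, cz_5 = 11.5, cx_6 = 4, cy_6 = 2, cz_6 = 0.5, w_6 = 3, d_6 = 2.5, cx_7 = 9, cy_7 = 13, cz_7 = 8, w_7 = 5.5, d_7 = 2.5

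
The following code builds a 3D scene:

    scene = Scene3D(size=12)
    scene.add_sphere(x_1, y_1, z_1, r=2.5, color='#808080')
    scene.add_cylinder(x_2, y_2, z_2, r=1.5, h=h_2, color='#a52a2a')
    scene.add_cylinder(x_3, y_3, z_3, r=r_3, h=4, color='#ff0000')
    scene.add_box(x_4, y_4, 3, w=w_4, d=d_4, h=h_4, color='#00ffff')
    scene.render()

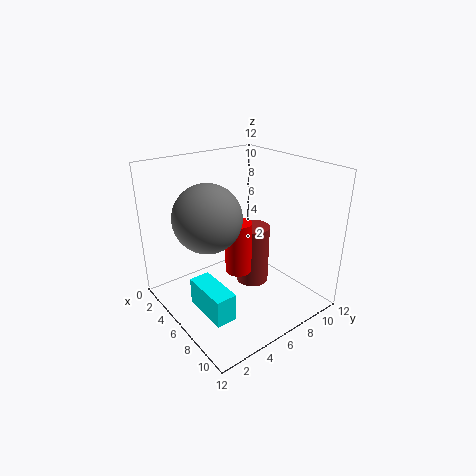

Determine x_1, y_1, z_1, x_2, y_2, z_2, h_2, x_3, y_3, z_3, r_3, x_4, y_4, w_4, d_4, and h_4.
x_1 = 7; y_1 = 2.5; z_1 = 9; x_2 = 5; y_2 = 8.5; z_2 = 0.5; h_2 = 5.5; x_3 = 8; y_3 = 4.5; z_3 = 4.5; r_3 = 1; x_4 = 7.5; y_4 = 0.5; w_4 = 3.5; d_4 = 1.5; h_4 = 2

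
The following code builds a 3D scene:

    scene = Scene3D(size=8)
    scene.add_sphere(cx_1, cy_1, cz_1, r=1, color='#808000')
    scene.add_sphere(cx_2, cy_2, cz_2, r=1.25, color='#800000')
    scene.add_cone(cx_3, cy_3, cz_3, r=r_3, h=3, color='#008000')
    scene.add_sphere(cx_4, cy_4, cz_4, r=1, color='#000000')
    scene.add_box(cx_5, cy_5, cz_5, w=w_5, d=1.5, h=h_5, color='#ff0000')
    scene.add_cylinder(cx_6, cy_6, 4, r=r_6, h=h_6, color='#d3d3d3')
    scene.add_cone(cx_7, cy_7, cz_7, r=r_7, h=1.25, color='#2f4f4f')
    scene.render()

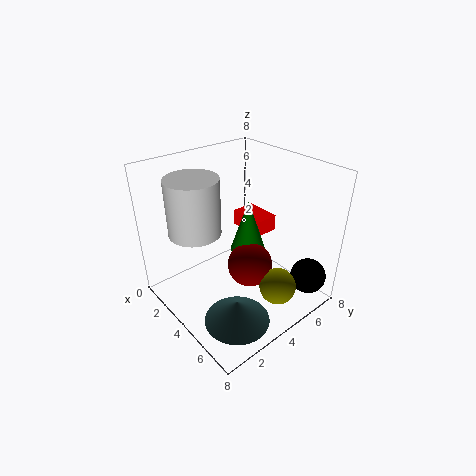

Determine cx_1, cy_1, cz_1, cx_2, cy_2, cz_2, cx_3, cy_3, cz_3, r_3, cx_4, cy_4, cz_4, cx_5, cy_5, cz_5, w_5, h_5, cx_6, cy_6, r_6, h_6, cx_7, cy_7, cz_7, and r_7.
cx_1 = 6.5, cy_1 = 4.75, cz_1 = 1.75, cx_2 = 4.75, cy_2 = 4.25, cz_2 = 2.5, cx_3 = 4, cy_3 = 4.75, cz_3 = 3, r_3 = 1, cx_4 = 7, cy_4 = 6.75, cz_4 = 1.75, cx_5 = 1.25, cy_5 = 6, cz_5 = 3, w_5 = 2.25, h_5 = 1, cx_6 = 2, cy_6 = 2.5, r_6 = 1.5, h_6 = 3.25, cx_7 = 6, cy_7 = 2.25, cz_7 = 0.5, r_7 = 1.75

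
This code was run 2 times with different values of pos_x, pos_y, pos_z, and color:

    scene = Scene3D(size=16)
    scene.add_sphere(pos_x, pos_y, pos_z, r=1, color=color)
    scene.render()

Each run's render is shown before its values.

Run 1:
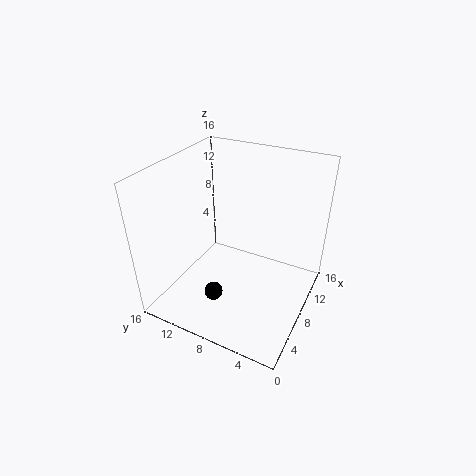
pos_x = 4, pos_y = 9, pos_z = 3, color = 'black'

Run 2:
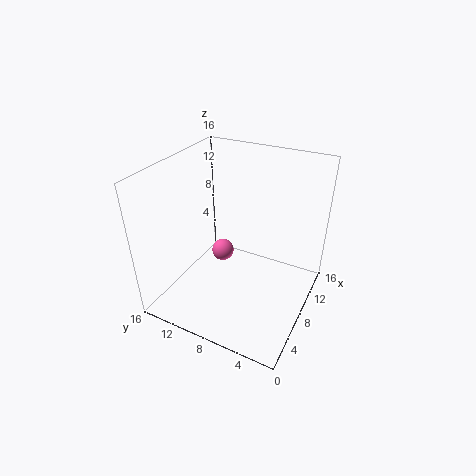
pos_x = 3, pos_y = 7, pos_z = 10, color = 'hotpink'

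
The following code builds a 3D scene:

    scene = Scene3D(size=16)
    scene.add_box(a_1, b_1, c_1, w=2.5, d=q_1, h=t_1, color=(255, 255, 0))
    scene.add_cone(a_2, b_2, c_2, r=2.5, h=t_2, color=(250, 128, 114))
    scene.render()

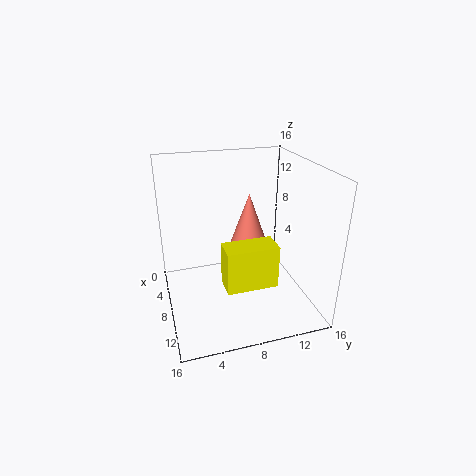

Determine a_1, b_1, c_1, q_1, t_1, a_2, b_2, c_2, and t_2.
a_1 = 12.25, b_1 = 5, c_1 = 5.75, q_1 = 5, t_1 = 4.25, a_2 = 8, b_2 = 9.25, c_2 = 6, t_2 = 7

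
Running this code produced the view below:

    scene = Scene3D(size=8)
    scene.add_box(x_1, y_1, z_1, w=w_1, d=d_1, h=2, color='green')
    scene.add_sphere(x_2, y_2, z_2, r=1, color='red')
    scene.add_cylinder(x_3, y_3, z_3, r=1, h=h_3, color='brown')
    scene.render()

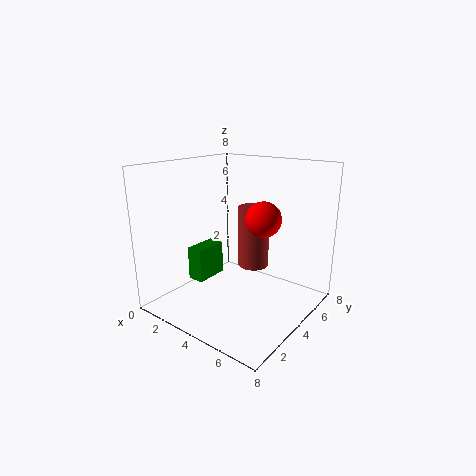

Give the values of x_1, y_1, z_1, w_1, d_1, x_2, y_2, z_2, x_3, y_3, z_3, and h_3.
x_1 = 1; y_1 = 3; z_1 = 1; w_1 = 1; d_1 = 2; x_2 = 5; y_2 = 5; z_2 = 5; x_3 = 3; y_3 = 7; z_3 = 1; h_3 = 4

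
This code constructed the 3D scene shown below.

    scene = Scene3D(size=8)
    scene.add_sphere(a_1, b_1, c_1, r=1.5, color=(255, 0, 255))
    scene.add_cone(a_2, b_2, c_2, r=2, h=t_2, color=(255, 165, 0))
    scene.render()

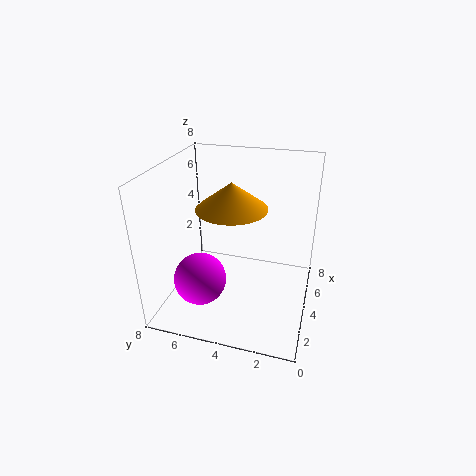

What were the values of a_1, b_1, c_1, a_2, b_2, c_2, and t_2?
a_1 = 3; b_1 = 6; c_1 = 1.5; a_2 = 4.5; b_2 = 4.5; c_2 = 5.5; t_2 = 1.5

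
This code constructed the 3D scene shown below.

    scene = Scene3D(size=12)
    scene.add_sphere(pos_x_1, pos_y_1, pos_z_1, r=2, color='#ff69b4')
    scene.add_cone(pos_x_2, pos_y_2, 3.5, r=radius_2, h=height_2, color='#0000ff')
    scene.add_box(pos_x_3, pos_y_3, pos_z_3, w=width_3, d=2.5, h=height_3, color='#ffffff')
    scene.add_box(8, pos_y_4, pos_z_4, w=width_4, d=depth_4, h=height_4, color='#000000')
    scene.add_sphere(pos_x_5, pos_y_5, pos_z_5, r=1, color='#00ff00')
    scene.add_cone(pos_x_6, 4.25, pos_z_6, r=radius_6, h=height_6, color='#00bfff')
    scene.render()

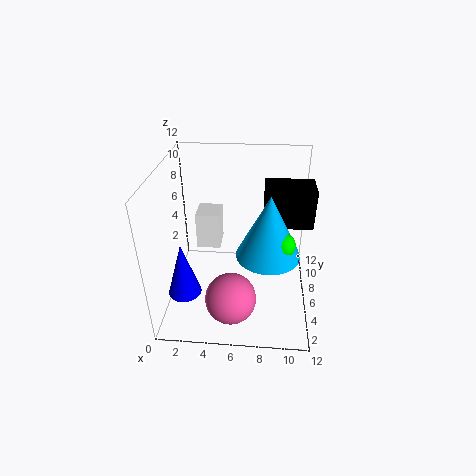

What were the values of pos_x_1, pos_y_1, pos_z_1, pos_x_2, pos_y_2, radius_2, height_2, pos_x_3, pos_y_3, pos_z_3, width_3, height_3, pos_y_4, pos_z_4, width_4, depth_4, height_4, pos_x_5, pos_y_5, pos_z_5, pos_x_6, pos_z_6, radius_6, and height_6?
pos_x_1 = 5.75; pos_y_1 = 2.25; pos_z_1 = 2.75; pos_x_2 = 2.25; pos_y_2 = 2; radius_2 = 1.25; height_2 = 4.25; pos_x_3 = 1.75; pos_y_3 = 9; pos_z_3 = 2.75; width_3 = 2.25; height_3 = 3.5; pos_y_4 = 4.5; pos_z_4 = 8; width_4 = 3.75; depth_4 = 2.5; height_4 = 3; pos_x_5 = 9.5; pos_y_5 = 3.75; pos_z_5 = 7; pos_x_6 = 8.5; pos_z_6 = 5.75; radius_6 = 2.5; height_6 = 5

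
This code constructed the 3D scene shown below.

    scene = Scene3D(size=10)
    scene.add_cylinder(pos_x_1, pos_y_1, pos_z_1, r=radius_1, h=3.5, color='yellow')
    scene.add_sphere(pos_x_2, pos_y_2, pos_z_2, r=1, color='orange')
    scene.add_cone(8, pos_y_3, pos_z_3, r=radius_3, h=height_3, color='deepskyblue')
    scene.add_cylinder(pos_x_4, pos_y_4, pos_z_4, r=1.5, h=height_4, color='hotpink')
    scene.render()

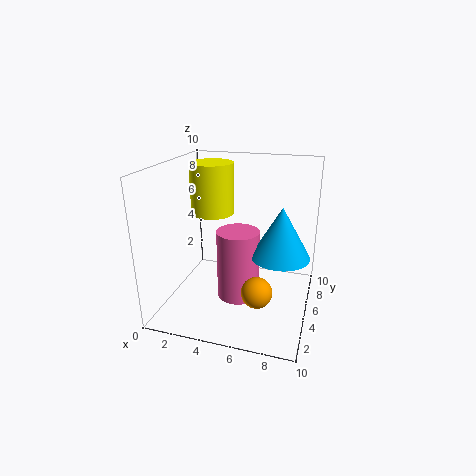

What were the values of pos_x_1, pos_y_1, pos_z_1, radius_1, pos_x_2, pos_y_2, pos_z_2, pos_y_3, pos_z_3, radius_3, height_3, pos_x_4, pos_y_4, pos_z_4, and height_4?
pos_x_1 = 3
pos_y_1 = 5.5
pos_z_1 = 6.5
radius_1 = 1.5
pos_x_2 = 7
pos_y_2 = 2.5
pos_z_2 = 2.5
pos_y_3 = 5
pos_z_3 = 4
radius_3 = 2
height_3 = 3.5
pos_x_4 = 5
pos_y_4 = 5
pos_z_4 = 0.5
height_4 = 5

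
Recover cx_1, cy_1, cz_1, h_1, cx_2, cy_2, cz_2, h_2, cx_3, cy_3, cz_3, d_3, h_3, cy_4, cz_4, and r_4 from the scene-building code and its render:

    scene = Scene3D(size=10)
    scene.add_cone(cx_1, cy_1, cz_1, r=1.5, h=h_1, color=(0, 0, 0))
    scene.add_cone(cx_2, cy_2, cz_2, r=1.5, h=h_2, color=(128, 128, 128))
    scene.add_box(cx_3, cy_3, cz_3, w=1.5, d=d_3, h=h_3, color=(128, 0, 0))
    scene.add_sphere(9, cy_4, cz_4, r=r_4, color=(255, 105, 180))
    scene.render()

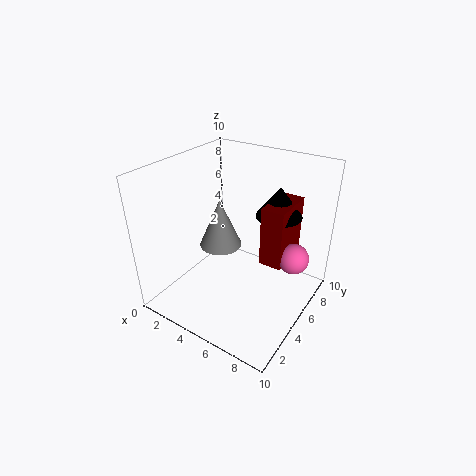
cx_1 = 7.5, cy_1 = 6, cz_1 = 7, h_1 = 2, cx_2 = 3.5, cy_2 = 5, cz_2 = 4, h_2 = 3.5, cx_3 = 7, cy_3 = 4.5, cz_3 = 4, d_3 = 3, h_3 = 4, cy_4 = 5.5, cz_4 = 4.5, r_4 = 1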